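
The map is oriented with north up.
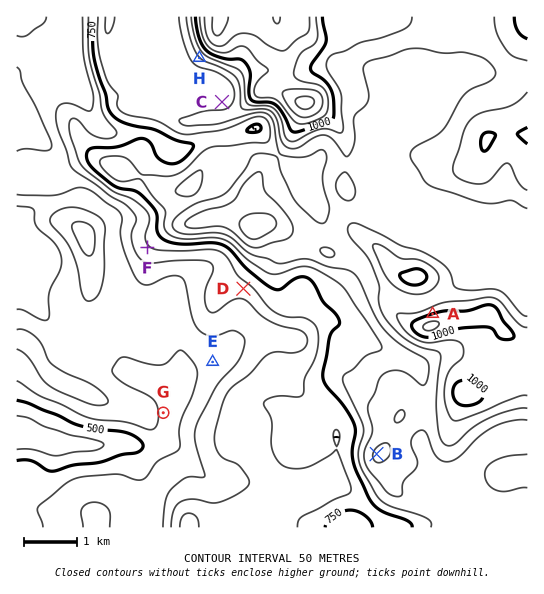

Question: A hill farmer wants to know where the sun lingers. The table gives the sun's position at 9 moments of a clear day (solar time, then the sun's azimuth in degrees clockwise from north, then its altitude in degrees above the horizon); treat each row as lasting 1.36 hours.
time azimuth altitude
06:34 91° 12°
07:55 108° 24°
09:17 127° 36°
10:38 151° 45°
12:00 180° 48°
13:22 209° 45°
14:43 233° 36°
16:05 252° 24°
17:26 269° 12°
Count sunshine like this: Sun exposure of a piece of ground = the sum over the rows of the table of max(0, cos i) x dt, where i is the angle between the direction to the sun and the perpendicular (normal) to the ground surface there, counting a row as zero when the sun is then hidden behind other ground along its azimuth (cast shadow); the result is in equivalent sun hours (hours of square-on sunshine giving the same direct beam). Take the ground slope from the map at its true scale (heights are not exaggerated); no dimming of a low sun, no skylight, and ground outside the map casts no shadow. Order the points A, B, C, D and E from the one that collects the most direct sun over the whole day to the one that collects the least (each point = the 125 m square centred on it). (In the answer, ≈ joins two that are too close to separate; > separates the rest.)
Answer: D > E ≈ B > C > A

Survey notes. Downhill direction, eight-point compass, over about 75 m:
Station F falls SW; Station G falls E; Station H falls SW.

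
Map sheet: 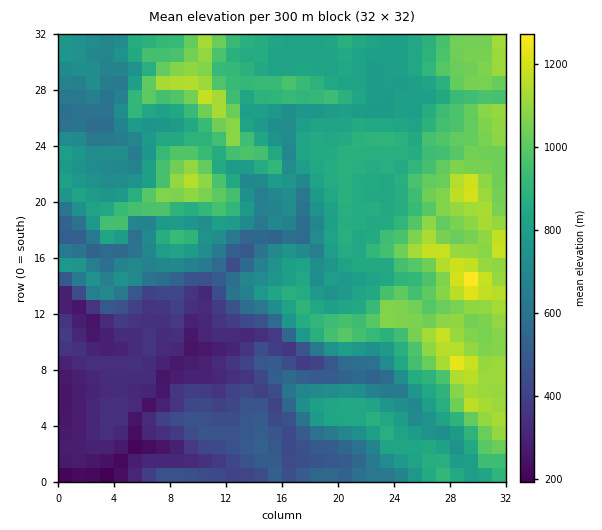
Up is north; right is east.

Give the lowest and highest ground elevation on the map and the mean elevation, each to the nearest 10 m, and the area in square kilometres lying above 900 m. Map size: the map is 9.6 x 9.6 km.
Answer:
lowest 180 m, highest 1300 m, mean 740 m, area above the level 25.3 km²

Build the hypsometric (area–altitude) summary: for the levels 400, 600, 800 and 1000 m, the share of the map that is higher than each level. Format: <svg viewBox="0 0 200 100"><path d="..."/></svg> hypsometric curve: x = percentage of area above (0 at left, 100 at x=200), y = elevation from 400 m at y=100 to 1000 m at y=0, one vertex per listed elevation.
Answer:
<svg viewBox="0 0 200 100"><path d="M170 100l-27-33-44-34-64-33"/></svg>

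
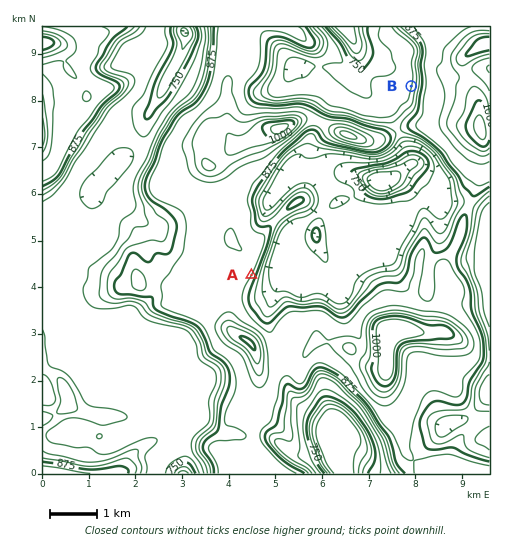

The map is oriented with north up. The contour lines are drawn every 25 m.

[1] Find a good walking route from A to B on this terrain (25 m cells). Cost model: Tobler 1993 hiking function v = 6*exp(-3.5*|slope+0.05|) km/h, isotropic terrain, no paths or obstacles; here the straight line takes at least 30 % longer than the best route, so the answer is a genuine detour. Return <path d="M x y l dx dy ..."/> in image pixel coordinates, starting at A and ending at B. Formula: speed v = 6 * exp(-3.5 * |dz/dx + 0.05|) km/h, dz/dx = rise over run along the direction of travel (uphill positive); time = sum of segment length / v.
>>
<path d="M251 275l5-5 21-42 6-5 14-7 7 0 9-5 5-5 5-9 25-26 35-17 8-8 6-12 0-8 8-17 4-3 2-5 0-15"/>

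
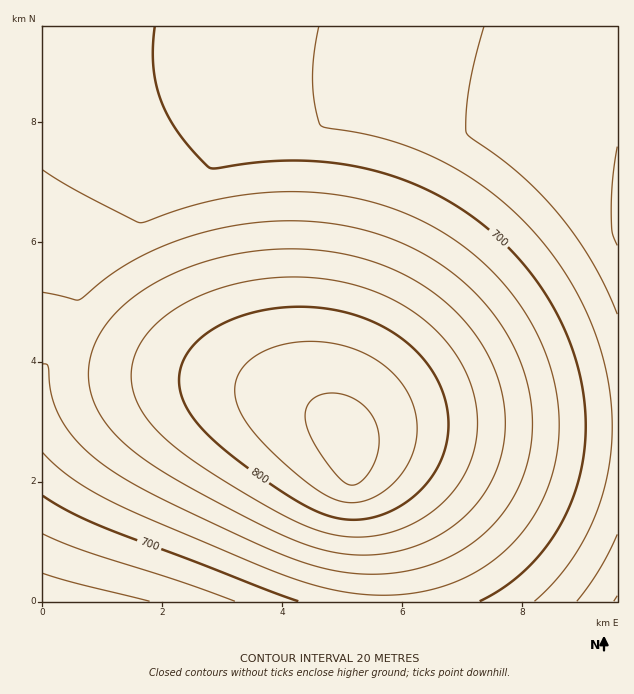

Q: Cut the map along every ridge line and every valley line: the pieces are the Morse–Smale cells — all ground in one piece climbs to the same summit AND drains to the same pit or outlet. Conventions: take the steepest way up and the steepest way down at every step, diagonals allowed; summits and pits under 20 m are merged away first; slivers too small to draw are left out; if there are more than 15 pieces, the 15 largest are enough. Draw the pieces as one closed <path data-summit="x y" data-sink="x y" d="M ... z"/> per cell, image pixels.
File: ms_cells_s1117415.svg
<path data-summit="350 451" data-sink="617 216" d="M617 26l-574 0-1 304 17 2 36 16 38 12 102 22 52 14 21 10 20 12 16 15 5 11 10-8 12-5 38-6 208 1z"/><path data-summit="350 451" data-sink="43 601" d="M55 330l-13 1 1 271 344-1-1-39-8-42-12-31-14-17-2-27-6-12-16-15-23-14-40-15-132-29-38-12z"/><path data-summit="350 451" data-sink="617 601" d="M514 425l-120 1-27 6-8 4-9 8 2 28 14 17 14 37 6 36 2 40 230-1 0-174z"/>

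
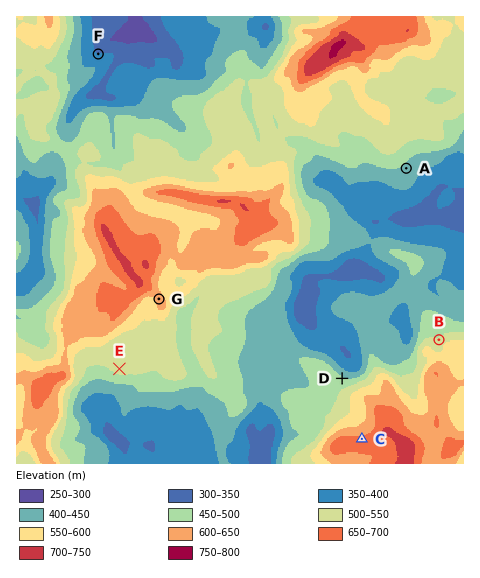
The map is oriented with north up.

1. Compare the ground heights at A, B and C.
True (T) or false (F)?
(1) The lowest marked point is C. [F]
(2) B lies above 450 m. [T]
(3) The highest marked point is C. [T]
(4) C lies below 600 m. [F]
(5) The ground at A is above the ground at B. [F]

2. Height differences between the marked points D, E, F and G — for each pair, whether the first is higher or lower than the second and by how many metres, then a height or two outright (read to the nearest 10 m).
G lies higher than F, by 260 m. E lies higher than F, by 170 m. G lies higher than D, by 150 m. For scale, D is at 460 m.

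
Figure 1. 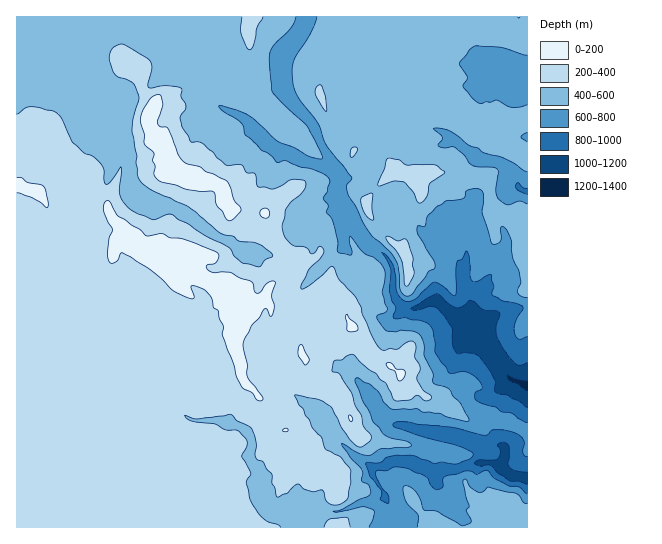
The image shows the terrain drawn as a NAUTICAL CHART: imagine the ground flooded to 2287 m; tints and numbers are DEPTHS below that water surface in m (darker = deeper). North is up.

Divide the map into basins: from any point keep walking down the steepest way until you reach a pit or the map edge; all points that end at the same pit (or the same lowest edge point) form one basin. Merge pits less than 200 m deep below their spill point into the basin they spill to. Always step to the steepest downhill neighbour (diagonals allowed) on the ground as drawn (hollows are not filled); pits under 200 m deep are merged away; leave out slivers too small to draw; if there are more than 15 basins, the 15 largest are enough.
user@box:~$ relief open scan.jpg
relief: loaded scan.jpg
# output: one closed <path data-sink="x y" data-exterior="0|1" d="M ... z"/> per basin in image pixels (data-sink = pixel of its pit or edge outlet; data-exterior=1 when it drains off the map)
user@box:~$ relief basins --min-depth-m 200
<path data-sink="527 385" data-exterior="1" d="M331 16l-315 1 1 511 318 0 6-7-4-18 3-29-10-9-9 0-16-20-10-9-10-6-1-9-8-19 7-3 14-12 12-4-4-13 0-11 8 1 12-11 10-4 5-4 1-6 10-8 8 6 8 16 10 11 18 9 10 14 10 5 11 9 21 8 23 16 17-4 11 4 11 0 16 8 3 0 0-195-7-15-4-4-26-5-2-23-2-6-6-5-16 0-11-4-15 0-16 3-5 5-5-5-19-4-12-22-24-1-4 3-17-17-17-39 3-49 9-27z"/><path data-sink="527 478" data-exterior="1" d="M353 327l-12 8-1 6-5 4-10 4-12 11-7-1-1 11 4 12-4 3-8 2-14 12-7 3 8 19 1 9 10 6 10 9 16 20 9 0 10 9-3 29 4 18-5 6 183 1 0-7 8 2 1-93-19-9-11 0-11-4-17 4-23-16-21-8-11-9-10-5-10-14-18-9z"/><path data-sink="527 191" data-exterior="1" d="M518 16l-185 0-10 30-3 49 17 39 17 17 4-3 21 0 6 6 9 17 19 4 5 5 5-5 16-3 15 0 11 4 16 0 6 5 2 6 2 23 28 6 8 17 1-68-11-9-21-9-1-8 6-13-26-5-4-7-24-24-2-16-5-8 0-12 4-9 11-9 24-5 8 4 15-2 16 4 2-6 0-13z"/>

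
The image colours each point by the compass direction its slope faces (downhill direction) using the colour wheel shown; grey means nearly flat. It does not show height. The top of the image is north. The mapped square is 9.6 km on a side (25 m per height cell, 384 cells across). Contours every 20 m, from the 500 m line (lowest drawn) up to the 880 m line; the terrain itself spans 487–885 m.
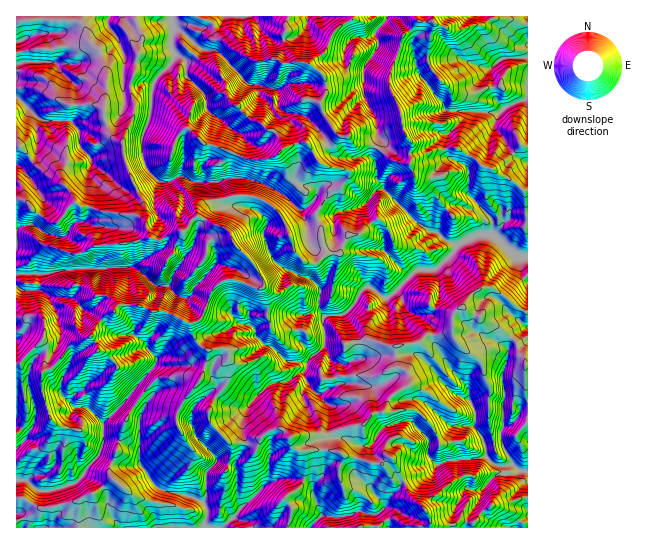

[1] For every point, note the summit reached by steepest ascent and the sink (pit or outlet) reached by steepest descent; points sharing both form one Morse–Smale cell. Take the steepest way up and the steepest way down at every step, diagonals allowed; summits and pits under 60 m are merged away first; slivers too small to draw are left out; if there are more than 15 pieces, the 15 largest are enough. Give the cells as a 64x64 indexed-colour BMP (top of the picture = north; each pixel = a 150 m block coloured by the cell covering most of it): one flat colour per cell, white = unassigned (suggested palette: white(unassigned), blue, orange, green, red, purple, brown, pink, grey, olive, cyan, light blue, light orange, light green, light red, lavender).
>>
<image width="64" height="64" href="data:image/bmp;base64,Qk12CAAAAAAAAHYAAAAoAAAAQAAAAEAAAAABAAQAAAAAAAAIAAATCwAAEwsAABAAAAAAAAAA////ALR3HwAOf/8ALKAsACgn1gC9Z5QAS1aMAMJ34wB/f38AIr28AM++FwDox64AeLv/AIrfmACWmP8A1bDFAFVVVVVEREREREREREREREREu7u7u7u7AAAA//ACIiIiVVVVVURERERERERERERERES7u7u7u7sAAAD///IiIiJVVVVVRERERERERERERERERLu7u7u7uwAAD///8iIiIlVVVVVEREREREREREREREREu7u7u7u7sAD/////IiIiVVVVVVVERERERERERERERERLu7u7u7uwD/////8iIiJVVVVVVVRERERERERERERERES7u7u7u7sP////8iIiIlVVVVVVVURERERERERERERERLu7u7u7uyIv///yIiIiVVVVVVVVREREREREREREREREu7u7u7u7IiL///IiIiJVVVVVVVVERERERERERERERES7u7uyIrIiIiIi8iIiIlVVVVVVVVRERERERERERERERLu7IiIiIiIiIiIiIiIiVVVVVVVVVERERERERERERERCIiIiIiIiIiIiIiIiIiJVVVVVVVVUREREREREEREURBIiIiIiIiIiIiIiIiIiIgVVVVVVVVREREREREEREREREREREiIiIiIiIiIiIiIiBVVVVVVVVUREREREERERERERERERESIiIiIiIiIiIiIFVVVVVVVVREREREQRERERERERERERESIiIiIiIiIiIgVVVVVVVVVURERERBERERERERERERERIiIiIiIiIiIiBVVVVVVVVVVEREREQRERERERERERERESIiIiIiIiIiIFVVVVVVVVVUREREREERERERERERERERESIiIiIiIiIgVVVVVVVVVVVEREREQRERERERERERERERIiIiIiIiIiBVVVVVVVVVVVVVVURBEREREREREREREREiIiIiIiIiIFVXVVVVVVVVVVVVVEEREREREREREREREiIiIiIiIiIgVVd1VVVVVVVVVVVURBERERERERERERESIiIiIiIiIhAFV3VVVVVVVVVVVVERERERERERERERERIiIiIiIiIiEAB3d3VVVVVVVVVVEREREREREREREREREREiIiIiIiEQAAd3d3VVVVVVVVERERERERERERERERERERESIiIiERAAB3d3dVVVVVVVUREREREREREREREREREREREiIhERF3d3d3d3VVVVVVZmERERERERERERERERERERESIhEREXd3d3d3d3VVd2ZmZhERERERERERERERERERERERERERd3d3d3d3d3d3ZmZmERERERERERERERERERERERERERF3d3d3d3d3d3dmZmYREREREREREREREREREREREREREXd3d3d3d3d3d2ZmZmERFmERERERERERERERERERERERd3d3d3d3d3d3ZmZmZmZmYRERERERERERERERERERERF3d3d3d3d3d3dmZmZmZmYREREREREREREREREREREREXd3d3d3d3d3d3ZmZmZmYREREWYRERERERERERERERERd3d3d3d3d3d3d2ZmZmYREREWZmERERERERERERERERF3d3d3d3d3d3d3ZmZmYRERERZmEREREREREREREREREXd3d3d3d3d3dmd2ZmZhERERZmYRERERERERERERERERd3d3d3d3d3dmZmZmZhERERFmZhERERERERzBERERERF3dwd3d3d3d2ZmZmYRERERFmY2ERERERERzMEREREREXcAAHd3d4iIZmZmYREREREWZjMAERERERzMzBERERERcAAAB4iIiIhmZmZmEREREWZjMwAAABERzMzMzMwREREAAAAIiIiIhmZmZmZmYRZmZjMzMAAAERzMzMzMwREREQAAAIiIiIiGZmZmZmZmZmYzMzMzAAAAzMzMzMwREREZAAAIiIiIiIZmZmYzM2ZjMzMzMzMwAAzMzMzMzMEREZkAAIiIiIiIZmZmYzMzMzMzMzMzMzAADMzMzMzMwRGZmQCIiIiIiIhmZmZjMzMzMzMzMzMAAAAMzMzMzMwRmZmZAIiIiIiIhmZmZmMzMzMzMzMzMAAAAAzO6szMERmZmZkIiIiIiIiGZmZmYzMzMzMzMzMzAAAADu7qqqoZmZmZmYiIiIiIiIZmZmZjMzMzMzMzMzMzAN3e7uqqqpmZmZmZiIiIiIiIZmZmYzMzMzMzMzMzMzPd3d7u6qqqmZmZmZmIiIiIiIZmZmMzMzMzMzMzMzMzPd3d3u6qqqqpmZmZmYiIiIiIhmZmYzMzMzMzMzMzMzM93d3e7qqqqqqZmZmZiIiIiIiGZmZjMzMzMzMzMzMzM93d3e7uqqqqmZmZmZmIiIiIiIZmZmMzMzMzMzMwMzMz3d3d7uqqqqmZmZmZmYiIiIiIhmZmYzMzMzMzMwADMzM93d7u6qqqmZmZmZmZiIiIiIiGZmZjMzMzMzMzMzMzMz3d3u7qqqmZmZmZmZmIiIiIiIZmZmYzMzMzMzMzMzMz3d3d7uqqqZmZmZmZmYiIiIiIhmZmZmMzMzMzMzMzMz3d3d7u6qqZmZmZmZmZiIiIiIiGZmZmZjMzMzMzMzMwDd3QAO7qqqmZmaqqqZmIiIiIiGZmZmZmZmMzMzMzMwAADdAADu6qqqqqqqqqqoiIiIiIZmZmZmZmMzMzMzMzAAAN0AAO7qqqqqqqqqqqiIiIiIZmZmZmZmMzMzMzMAAAAADdAA7uqqqqqqqqqqqIiIiIhmZmZmZmMzMzMzMwAAAAAN0ADu7uqqqqqqqqqoiIiIhmZmZmZmZmZmMzMwAAAAAAAAAA7u4Aqqqqqqqq"/>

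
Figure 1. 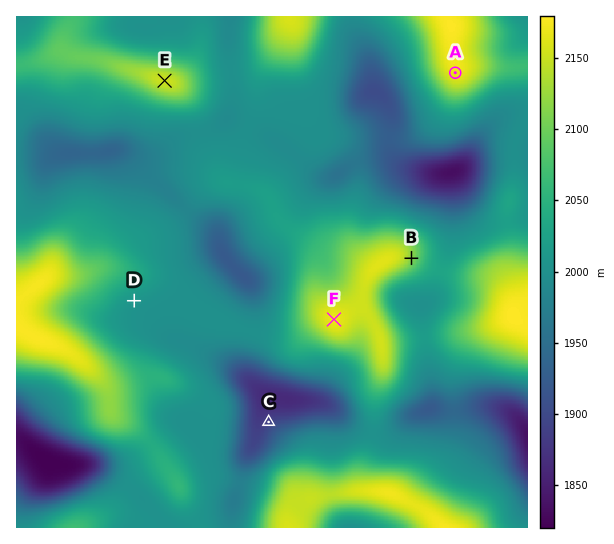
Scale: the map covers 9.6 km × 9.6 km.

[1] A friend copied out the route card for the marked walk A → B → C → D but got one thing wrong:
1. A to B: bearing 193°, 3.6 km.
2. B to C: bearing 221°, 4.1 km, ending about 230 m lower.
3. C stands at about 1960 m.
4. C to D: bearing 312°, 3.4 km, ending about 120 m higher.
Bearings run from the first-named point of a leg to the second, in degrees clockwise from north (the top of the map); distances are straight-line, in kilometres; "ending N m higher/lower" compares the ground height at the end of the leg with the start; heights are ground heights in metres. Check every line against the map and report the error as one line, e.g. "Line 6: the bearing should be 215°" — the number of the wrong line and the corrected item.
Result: Line 3: the height should be about 1890 m.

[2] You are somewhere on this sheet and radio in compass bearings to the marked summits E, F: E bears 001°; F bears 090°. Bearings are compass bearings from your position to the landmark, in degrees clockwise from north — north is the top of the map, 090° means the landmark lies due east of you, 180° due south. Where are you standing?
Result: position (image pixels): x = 161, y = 319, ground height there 2000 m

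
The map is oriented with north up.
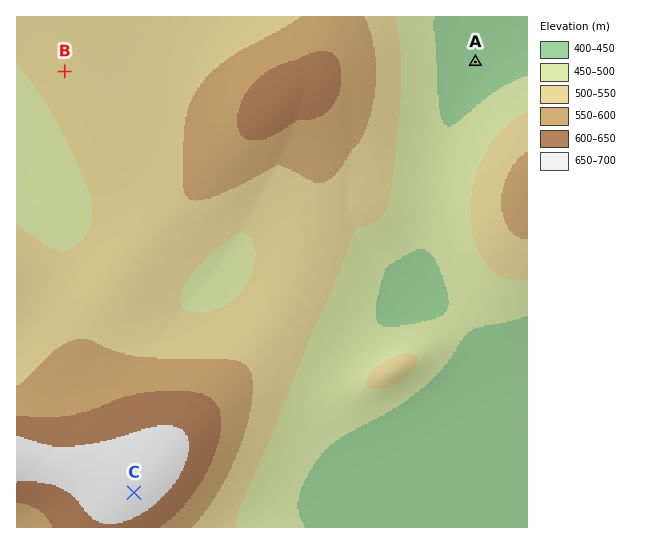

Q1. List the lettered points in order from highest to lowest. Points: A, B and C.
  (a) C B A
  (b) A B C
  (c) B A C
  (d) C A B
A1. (a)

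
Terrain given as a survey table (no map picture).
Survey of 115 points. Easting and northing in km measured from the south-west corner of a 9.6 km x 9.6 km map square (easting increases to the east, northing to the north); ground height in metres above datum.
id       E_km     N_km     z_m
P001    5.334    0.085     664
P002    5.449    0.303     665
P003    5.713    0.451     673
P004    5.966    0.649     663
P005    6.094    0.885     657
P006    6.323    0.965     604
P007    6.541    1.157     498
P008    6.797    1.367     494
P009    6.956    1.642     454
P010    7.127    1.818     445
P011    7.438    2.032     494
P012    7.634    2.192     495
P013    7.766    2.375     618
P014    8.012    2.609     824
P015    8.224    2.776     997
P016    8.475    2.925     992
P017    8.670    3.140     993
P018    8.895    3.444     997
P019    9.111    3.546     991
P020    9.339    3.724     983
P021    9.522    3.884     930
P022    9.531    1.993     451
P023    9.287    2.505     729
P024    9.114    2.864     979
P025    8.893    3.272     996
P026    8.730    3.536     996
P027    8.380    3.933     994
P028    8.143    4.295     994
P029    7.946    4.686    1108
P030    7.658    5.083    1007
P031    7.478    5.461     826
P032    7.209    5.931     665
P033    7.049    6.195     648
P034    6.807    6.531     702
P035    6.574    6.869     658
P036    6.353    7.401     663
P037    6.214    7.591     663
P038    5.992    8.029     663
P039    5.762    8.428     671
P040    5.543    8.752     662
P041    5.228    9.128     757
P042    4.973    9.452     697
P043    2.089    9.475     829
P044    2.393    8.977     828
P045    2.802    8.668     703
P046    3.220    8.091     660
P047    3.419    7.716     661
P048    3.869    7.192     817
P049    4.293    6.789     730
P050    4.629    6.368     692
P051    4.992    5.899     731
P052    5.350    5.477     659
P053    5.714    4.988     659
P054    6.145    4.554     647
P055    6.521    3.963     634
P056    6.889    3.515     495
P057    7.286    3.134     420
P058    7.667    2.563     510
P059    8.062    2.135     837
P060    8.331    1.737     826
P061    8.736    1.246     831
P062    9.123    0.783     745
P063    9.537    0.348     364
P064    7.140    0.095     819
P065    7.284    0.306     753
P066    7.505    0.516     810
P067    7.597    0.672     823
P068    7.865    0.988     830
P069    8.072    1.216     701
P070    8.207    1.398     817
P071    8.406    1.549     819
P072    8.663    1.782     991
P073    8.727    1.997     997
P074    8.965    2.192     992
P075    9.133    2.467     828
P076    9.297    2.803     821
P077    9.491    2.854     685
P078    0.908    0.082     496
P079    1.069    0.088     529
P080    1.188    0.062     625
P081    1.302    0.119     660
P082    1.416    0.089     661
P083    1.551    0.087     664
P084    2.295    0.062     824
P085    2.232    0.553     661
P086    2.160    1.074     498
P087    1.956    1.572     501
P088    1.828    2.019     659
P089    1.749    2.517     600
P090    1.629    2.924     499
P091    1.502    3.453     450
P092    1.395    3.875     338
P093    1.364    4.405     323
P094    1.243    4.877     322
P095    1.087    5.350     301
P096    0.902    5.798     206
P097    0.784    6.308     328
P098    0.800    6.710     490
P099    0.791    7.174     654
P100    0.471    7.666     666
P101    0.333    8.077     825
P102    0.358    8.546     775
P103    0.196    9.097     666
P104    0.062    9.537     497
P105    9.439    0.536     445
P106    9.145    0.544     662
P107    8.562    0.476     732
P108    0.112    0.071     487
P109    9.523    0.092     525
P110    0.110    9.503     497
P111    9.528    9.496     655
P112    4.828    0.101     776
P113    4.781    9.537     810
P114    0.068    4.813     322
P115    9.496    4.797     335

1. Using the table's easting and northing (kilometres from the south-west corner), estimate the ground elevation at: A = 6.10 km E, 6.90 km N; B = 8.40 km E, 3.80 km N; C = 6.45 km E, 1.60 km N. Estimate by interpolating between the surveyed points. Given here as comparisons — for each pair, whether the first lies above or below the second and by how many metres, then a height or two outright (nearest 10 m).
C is below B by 610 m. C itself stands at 380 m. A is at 630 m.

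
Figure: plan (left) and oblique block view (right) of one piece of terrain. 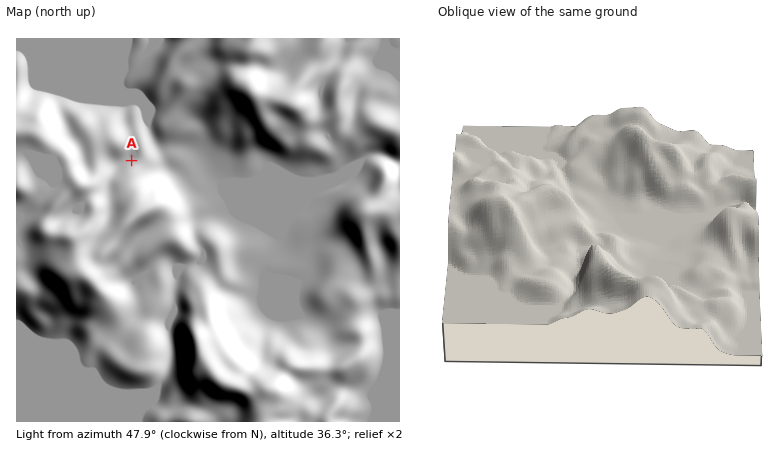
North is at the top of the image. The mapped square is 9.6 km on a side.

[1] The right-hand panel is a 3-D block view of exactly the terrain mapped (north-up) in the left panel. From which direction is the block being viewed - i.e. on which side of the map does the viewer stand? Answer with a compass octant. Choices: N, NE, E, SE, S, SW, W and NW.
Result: S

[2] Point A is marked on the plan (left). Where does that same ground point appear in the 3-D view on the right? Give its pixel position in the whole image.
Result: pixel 547 180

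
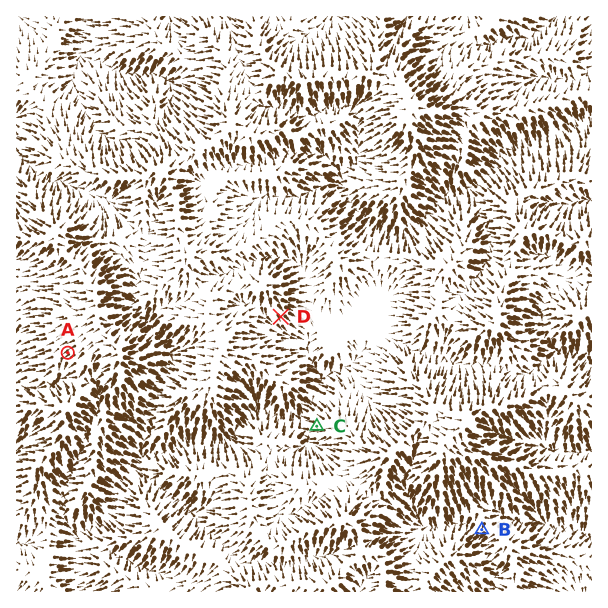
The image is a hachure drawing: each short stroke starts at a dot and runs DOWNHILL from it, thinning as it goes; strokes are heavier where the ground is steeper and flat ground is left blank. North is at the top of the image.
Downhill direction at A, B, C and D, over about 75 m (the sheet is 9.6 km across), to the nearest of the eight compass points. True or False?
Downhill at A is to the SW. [True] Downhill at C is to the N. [False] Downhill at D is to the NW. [False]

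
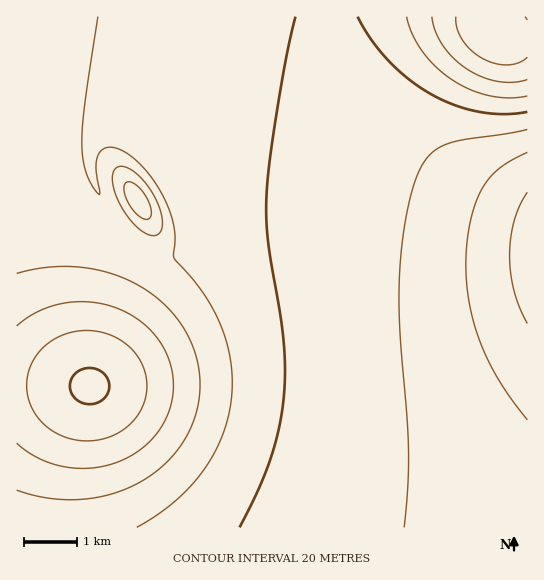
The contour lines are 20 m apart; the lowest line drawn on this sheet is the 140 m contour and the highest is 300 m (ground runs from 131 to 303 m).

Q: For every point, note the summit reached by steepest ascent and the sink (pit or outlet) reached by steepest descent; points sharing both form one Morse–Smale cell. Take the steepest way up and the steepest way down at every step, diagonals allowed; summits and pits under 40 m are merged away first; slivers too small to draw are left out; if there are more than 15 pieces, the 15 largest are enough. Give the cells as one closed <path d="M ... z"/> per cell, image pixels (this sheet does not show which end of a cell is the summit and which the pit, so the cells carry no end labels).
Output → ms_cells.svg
<path d="M331 16l-315 1 1 511 511-1-1-279-90-8-134-19-50 0-34 8-22 12-19 15-19 1-17-8-23-22-11-14-11-22-5-18 0-18 3-8 6-7 8-4 61 1 92 10 107 18 44 14 72 28 42 13 0-7-33-13-52-28-33-24-25-23-27-35-14-28-10-28z"/><path d="M147 136l-38 0-8 4-8 10-1 23 9 28 18 26 23 22 17 8 19-1 19-15 22-12 34-8 50 0 156 22 69 4-1-27-42-13-102-38-45-10-76-12z"/><path d="M527 16l-195 1 1 17 10 28 14 28 27 35 25 23 33 24 52 28 32 13 2 0z"/>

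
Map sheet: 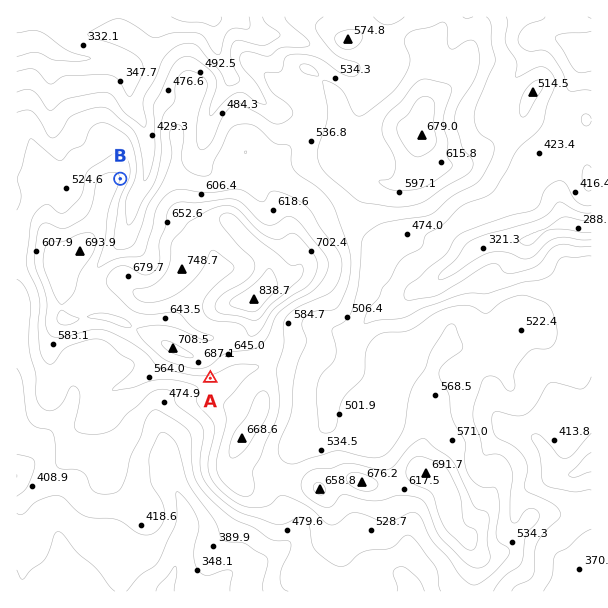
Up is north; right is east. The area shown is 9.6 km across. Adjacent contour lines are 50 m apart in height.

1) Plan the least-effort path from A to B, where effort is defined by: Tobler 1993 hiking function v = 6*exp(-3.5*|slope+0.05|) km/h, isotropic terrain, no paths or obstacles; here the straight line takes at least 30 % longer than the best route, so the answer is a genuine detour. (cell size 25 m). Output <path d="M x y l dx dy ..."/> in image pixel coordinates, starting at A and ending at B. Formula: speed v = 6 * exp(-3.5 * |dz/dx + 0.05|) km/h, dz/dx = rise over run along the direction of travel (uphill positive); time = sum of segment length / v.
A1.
<path d="M210 378l-3-1-7 0-36-18-21-21-5-9-4-5-2-3-33-33-3-6 0-19 8-15 0-33 16-33 0-3"/>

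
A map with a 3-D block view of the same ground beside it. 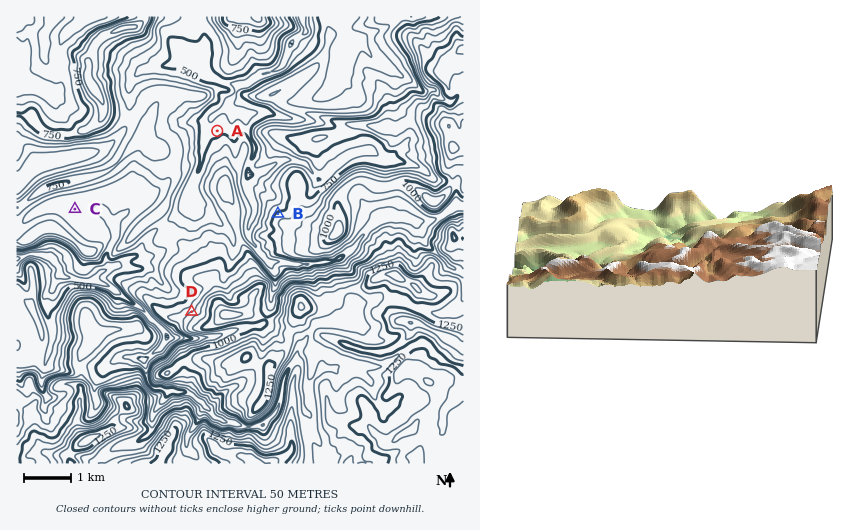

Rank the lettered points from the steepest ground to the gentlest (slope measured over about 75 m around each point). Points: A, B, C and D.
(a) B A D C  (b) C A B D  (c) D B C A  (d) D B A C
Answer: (d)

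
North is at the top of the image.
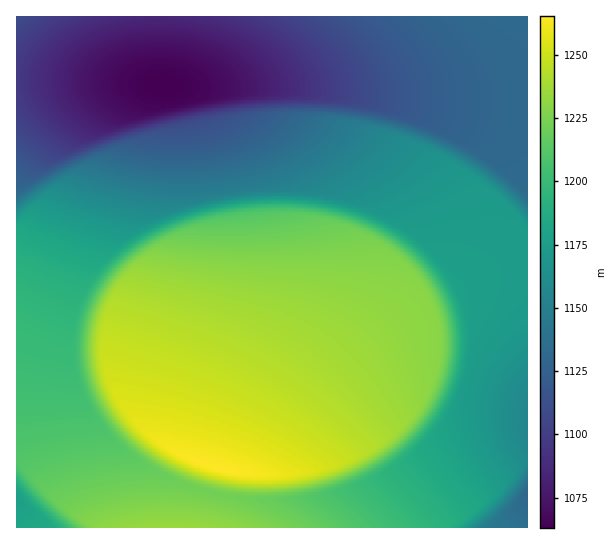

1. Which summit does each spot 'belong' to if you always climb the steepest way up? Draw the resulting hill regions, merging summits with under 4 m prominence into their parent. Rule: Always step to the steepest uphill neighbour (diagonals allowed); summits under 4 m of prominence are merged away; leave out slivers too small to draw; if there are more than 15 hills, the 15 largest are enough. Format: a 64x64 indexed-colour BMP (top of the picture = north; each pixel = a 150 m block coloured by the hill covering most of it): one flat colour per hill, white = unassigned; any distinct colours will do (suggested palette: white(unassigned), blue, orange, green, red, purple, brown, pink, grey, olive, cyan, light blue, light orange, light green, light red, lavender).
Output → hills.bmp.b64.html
<image width="64" height="64" href="data:image/bmp;base64,Qk12CAAAAAAAAHYAAAAoAAAAQAAAAEAAAAABAAQAAAAAAAAIAAATCwAAEwsAABAAAAAAAAAA////ALR3HwAOf/8ALKAsACgn1gC9Z5QAS1aMAMJ34wB/f38AIr28AM++FwDox64AeLv/AIrfmACWmP8A1bDFACIiIiIiIiIiIiIiIiIiIiIiIiIiIiIiIiIiIiIiIiIiIiIiIiIiIiIiIiIiIiIiIiIiIiIiIiIiIiIiIiIiIiIiIiIiIiIiIiIiIiIiIiIiIiIiIiIiIiIiIiIiIiIiIiIiIiIiIiIiIiIiIiIiIhERIiIiIiIiIiIiIiIiIiIiIiIiIiIiIiIiIiIiEREREREREREiIiIiIiIiIiIiIiIiIiIiIiIiIiIiIRERERERERERERESIiIiIiIiIiIiIiIiIiIiIiIiIhERERERERERERERERERIiIiIiIiIiIiIiIiIiIiIiIhERERERERERERERERERERIiIiIiIiIiIiIiIiIiIiIRERERERERERERERERERERESIiIiIiIiIiIiIiIiIiIRERERERERERERERERERERERESIiIiIiIiIiIiIiIiIRERERERERERERERERERERERERESIiIiIiIiIiIiIiIRERERERERERERERERERERERERERESIiIiIiIiIiIiIRERERERERERERERERERERERERERERERIiIiIiIiIiIREREREREREREREREREREREREREREREREREREiIiIiIRERERERERERERERERERERERERERERERERERESIiIiIhERERERERERERERERERERERERERERERERERERIiIiIhEREREREREREREREREREREREREREREREREREREiIiIiERERERERERERERERERERERERERERERERERERESIiIiERERERERERERERERERERERERERERERERERERERIiIiIREREREREREREREREREREREREREREREREREREREiIiIhERERERERERERERERERERERERERERERERERERESIiIiERERERERERERERERERERERERERERERERERERERIiIiEREREREREREREREREREREREREREREREREREREREiIiIRERERERERERERERERERERERERERERERERERERESIiIiERERERERERERERERERERERERERERERERERERERIiIiIREREREREREREREREREREREREREREREREREREREiIiIhERERERERERERERERERERERERERERERERERERESIiIiERERERERERERERERERERERERERERERERERERERIiIiIREREREREREREREREREREREREREREREREREREREiIiIiERERERERERERERERERERERERERERERERERERESIiIiIRERERERERERERERERERERERERERERERERERERIiIiIhEREREREREREREREREREREREREREREREREREREiIiIiIRERERERERERERERERERERERERERERERERERESIiIiIhERERERERERERERERERERERERERERERERERERIiIiIiEREREREREREREREREREREREREREREREREREREiIiIiIhERERERERERERERERERERERERERERERERERESIiIiIiERERERERERERERERERERERERERERERERERERIiIiIiIREREREREREREREREREREREREREREREREREREiIiIiIhERERERERERERERERERERERERERERERERERESIiIiIiIRERERERERERERERERERERERERERERERERERIiIiIiIhEREREREREREREREREREREREREREREREREREiIiIiIiERERERERERERERERERERERERERERERERERESIiIiIiIRERERERERERERERERERERERERERERERERERIiIiIiIiEREREREREREREREREREREREREREREREREREiIiIiIiIRERERERERERERERERERERERERERERERERESIiIiIiIhERERERERERERERERERERERERERERERERERIiIiIiIiEREREREREREREREREREREREREREREREREREiIiIiIiIhERERERERERERERERERERERERERERERERESIiIiIiIhERERERERERERERERERERERERERERERERERIiIiIiIiEREREREREREREREREREREREREREREREREREiIiIiIiIRERERERERERERERERERERERERERERERERESIiIiIiIiERERERERERERERERERERERERERERERERERIiIiIiIiIREREREREREREREREREREREREREREREREREiIiIiIiIiERERERERERERERERERERERERERERERERESIiIiIiIiIhERERERERERERERERERERERERERERERERIiIiIiIiIiMzEREREREREREREREREREREREREREREREzMzMzMzMzMzMRERERERERERERERERERERERERERERETMzMzMzMzMzMxERERERERERERERERERERERERERERERMzMzMzMzMzMzEREREREREREREREREREREREREREREREzMzMzMzMzMzMRERERERERERERERERERERERERERERETMzMzMzMzMzMxERERERERERERERERERERERERERERERMzMzMzMzMzMzEREREREREREREREREREREREREREREREzMzMzMzMzMzMRERERERERERERERERERERERERERERETMzMzMzMzMzMxERERERERERERERERERERERERERERER"/>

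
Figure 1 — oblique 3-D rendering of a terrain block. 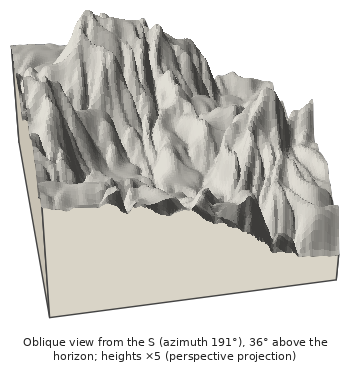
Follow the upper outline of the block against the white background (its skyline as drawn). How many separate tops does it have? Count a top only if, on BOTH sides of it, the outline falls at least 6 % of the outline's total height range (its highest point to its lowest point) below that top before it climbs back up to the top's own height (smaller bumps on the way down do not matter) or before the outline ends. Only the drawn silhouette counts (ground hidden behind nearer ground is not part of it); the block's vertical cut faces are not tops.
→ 2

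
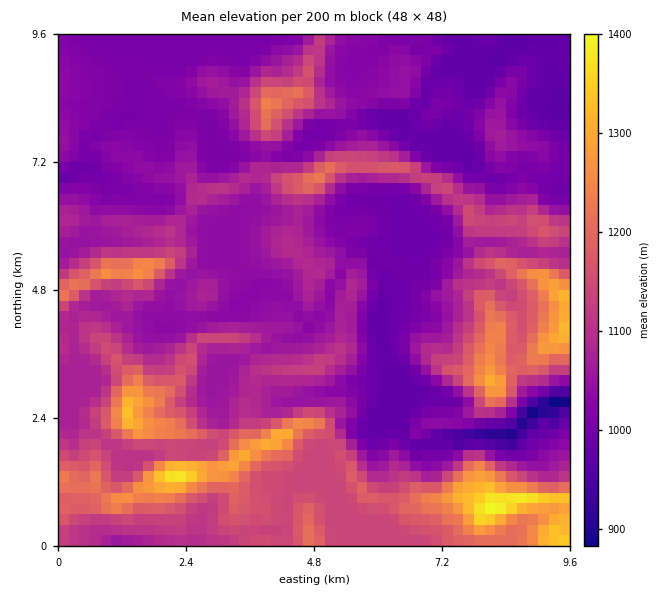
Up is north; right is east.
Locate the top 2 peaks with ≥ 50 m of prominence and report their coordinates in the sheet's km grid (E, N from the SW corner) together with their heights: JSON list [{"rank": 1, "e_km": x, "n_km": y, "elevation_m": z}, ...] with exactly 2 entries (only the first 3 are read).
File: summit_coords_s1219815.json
[{"rank": 1, "e_km": 8.11, "n_km": 0.74, "elevation_m": 1411}, {"rank": 2, "e_km": 2.26, "n_km": 1.36, "elevation_m": 1396}]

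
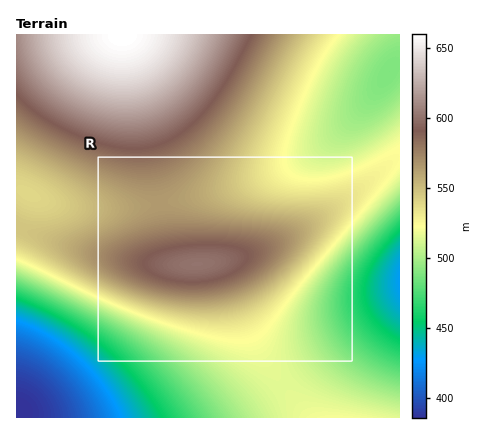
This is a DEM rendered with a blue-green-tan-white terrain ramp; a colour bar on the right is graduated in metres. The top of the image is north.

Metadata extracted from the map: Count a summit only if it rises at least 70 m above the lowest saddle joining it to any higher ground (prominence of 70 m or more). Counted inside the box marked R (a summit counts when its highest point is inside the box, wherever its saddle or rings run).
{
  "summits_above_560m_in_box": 0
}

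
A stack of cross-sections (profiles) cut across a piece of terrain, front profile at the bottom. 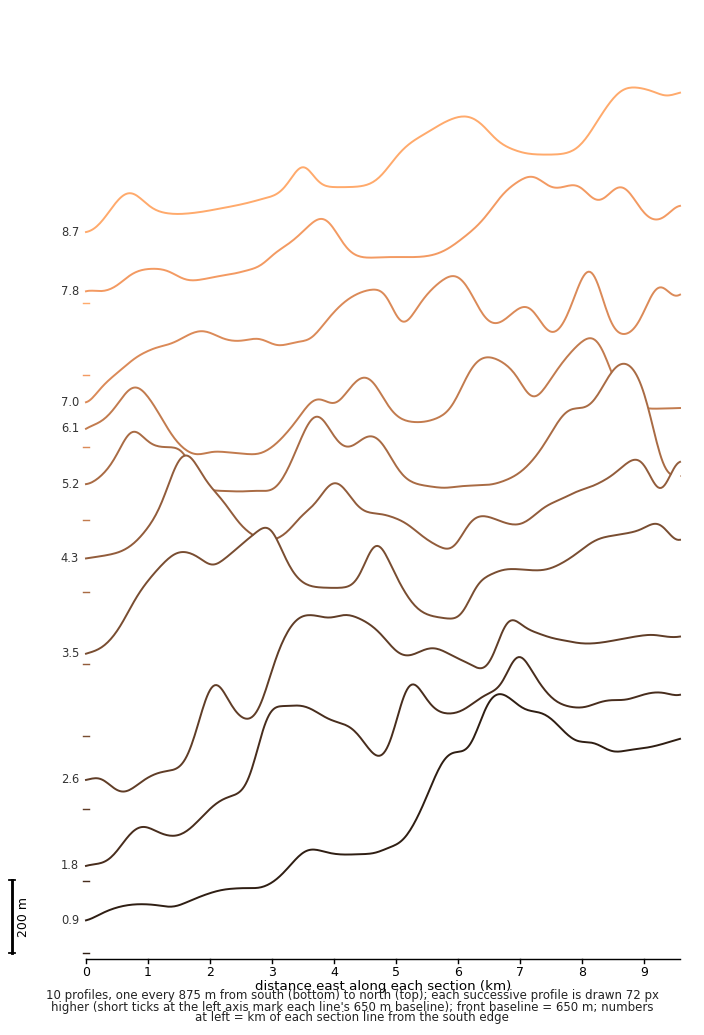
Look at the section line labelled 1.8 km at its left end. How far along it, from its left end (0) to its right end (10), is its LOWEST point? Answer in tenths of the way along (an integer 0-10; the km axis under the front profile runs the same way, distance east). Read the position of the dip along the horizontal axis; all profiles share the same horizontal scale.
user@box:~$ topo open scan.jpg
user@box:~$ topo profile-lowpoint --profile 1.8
0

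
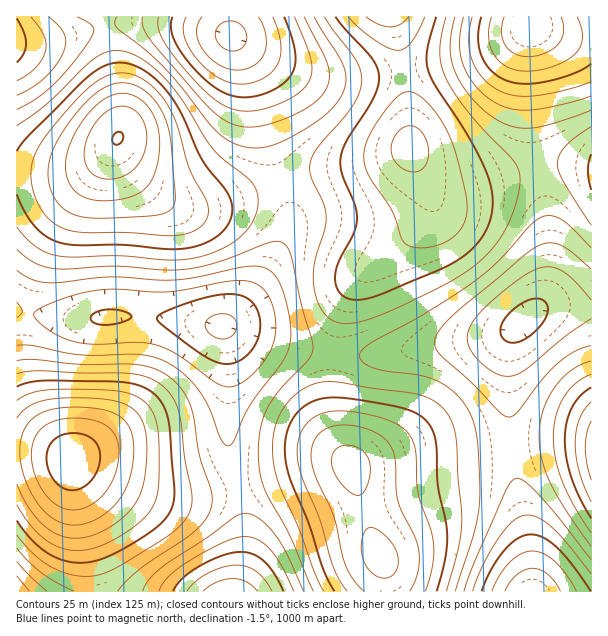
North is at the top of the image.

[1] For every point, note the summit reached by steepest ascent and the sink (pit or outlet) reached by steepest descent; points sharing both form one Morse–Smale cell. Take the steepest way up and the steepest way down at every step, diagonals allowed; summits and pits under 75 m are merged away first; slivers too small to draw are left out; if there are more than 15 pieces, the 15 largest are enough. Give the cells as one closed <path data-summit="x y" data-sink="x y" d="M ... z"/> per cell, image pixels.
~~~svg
<path data-summit="350 465" data-sink="531 591" d="M513 330l-27 8-54 6-49 11-51-1-1 54 5 26 6 16 10 18 15 56 18 45 2 23 145-1-3-51-15-69-4-34-2-87z"/><path data-summit="117 138" data-sink="222 326" d="M116 142l-18 18-23 10-21 4-38-1 0 138 52 8 70-3 81 10 6-1 13-11 12-15 33-57 6-18 0-18-6-23-2-2-42 17-30 8-30 0-23-12-23-21-9-12z"/><path data-summit="72 459" data-sink="222 326" d="M23 312l-7 0 1 138 25 1 20 5 52 24 45 14 38 2 41-8-10-47 1-76-3-27-4-12-84-10-70 3z"/><path data-summit="387 17" data-sink="531 591" d="M578 164l-44 4-81 22-9 0-10-4-14-17 0 4 10 24-2 18-4 7-22 22-34 26-13 12-15 33-8 38 6 2 45 0 49-11 45-4 27-6 9-4 24-20 9-3 27 0 18 3 1-143z"/><path data-summit="387 17" data-sink="531 26" d="M531 16l-139 1 8 28 8 45 1 56 12 25 13 15 10 4 9 0 81-22 23-4 35 1 0-124-19-3-40-12-3-2z"/><path data-summit="117 138" data-sink="231 36" d="M230 16l-128 1 18 82 1 27-5 15 2 8 9 16 23 25 15 10 14 6 21 2 21-4 61-24-12-36-17-69-13-28-10-12z"/><path data-summit="387 17" data-sink="231 36" d="M392 16l-162 1 0 18 10 12 13 28 17 69 12 37 18-6 83-15 13-4 14-9-2-57-8-45z"/><path data-summit="591 449" data-sink="531 591" d="M573 307l-27 0-9 3-23 20-6 20 0 55 3 47 18 88 4 52 59-1 0-280z"/><path data-summit="387 17" data-sink="222 326" d="M410 148l-27 12-83 15-18 6 7 25 0 18-6 18-33 57-12 15-15 12 59 18 50 10 8-39 15-33 13-12 34-26 22-22 4-7 2-18z"/><path data-summit="72 459" data-sink="231 591" d="M72 460l2 25 17 70 5 37 140-1 6-22 4-27-4-38-5-16-40 8-38-2-30-8z"/><path data-summit="350 465" data-sink="231 591" d="M347 463l-26 1-83 24 6 27 2 27-9 50 149-1-1-22-18-45-15-56z"/><path data-summit="117 138" data-sink="17 41" d="M101 16l-85 1 1 155 37 2 21-4 23-10 18-19 5-15-1-27-16-75z"/><path data-summit="350 465" data-sink="222 326" d="M227 326l-3 0-1 4 3 8 3 27-1 76 10 45 5 1 78-23 27 0 1-2-11-19-6-24 0-65-50-10z"/><path data-summit="72 459" data-sink="17 591" d="M30 450l-14 0 0 141 79 1 1-11-4-18-18-78-1-21-7-7z"/><path data-summit="72 459" data-sink="531 26" d="M591 16l-58 0-3 8 31 12 30 4z"/>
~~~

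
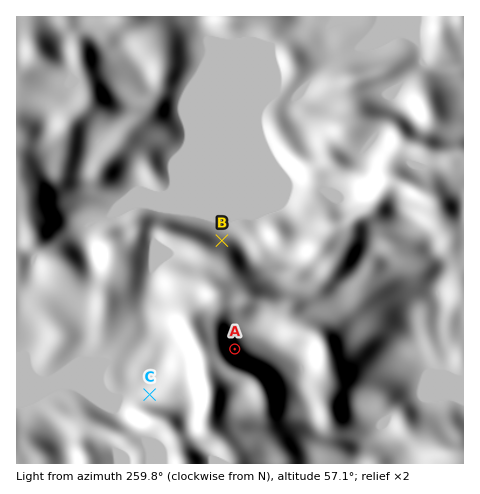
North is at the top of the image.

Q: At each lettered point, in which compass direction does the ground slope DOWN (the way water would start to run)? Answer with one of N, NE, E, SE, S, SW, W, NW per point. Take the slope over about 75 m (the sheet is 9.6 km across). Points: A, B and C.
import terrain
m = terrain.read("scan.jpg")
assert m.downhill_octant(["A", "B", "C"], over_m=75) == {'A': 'NE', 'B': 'N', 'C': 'NW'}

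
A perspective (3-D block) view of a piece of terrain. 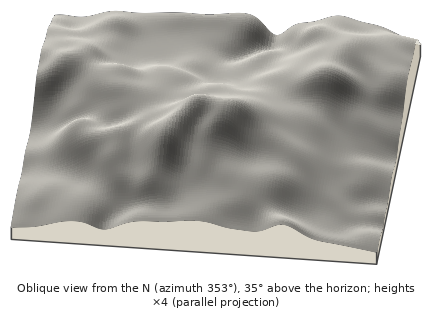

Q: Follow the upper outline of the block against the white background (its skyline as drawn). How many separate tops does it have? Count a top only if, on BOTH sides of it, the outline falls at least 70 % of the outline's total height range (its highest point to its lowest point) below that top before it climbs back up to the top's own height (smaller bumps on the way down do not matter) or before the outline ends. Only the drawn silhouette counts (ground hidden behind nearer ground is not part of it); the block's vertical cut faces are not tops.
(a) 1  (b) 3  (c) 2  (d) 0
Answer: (d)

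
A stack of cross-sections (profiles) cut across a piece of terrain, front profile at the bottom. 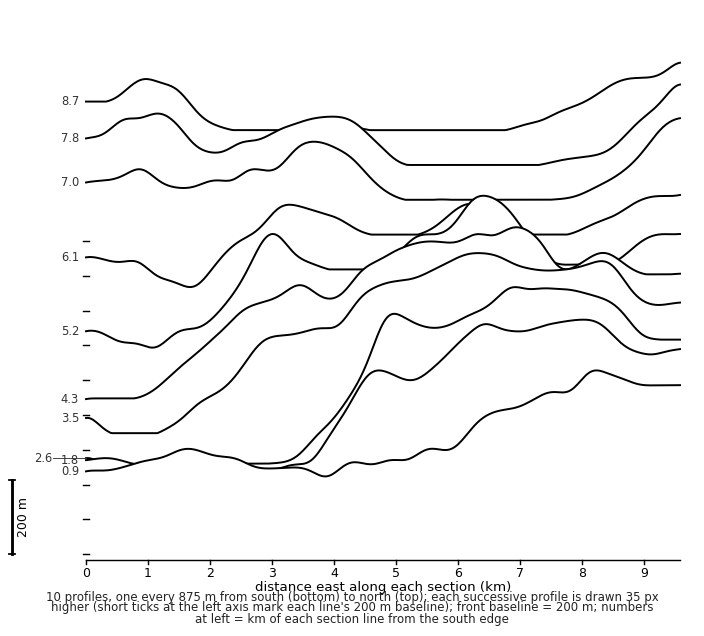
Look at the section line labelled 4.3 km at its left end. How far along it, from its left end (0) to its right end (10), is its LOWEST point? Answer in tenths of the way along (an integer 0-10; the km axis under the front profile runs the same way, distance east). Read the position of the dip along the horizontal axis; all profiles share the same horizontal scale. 0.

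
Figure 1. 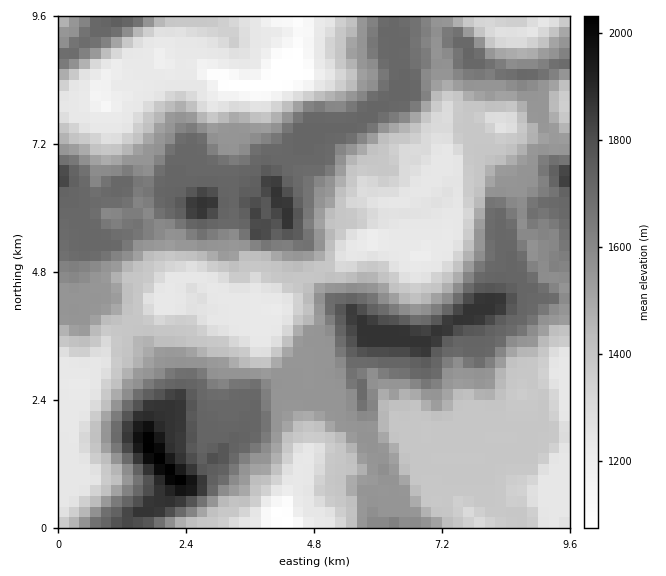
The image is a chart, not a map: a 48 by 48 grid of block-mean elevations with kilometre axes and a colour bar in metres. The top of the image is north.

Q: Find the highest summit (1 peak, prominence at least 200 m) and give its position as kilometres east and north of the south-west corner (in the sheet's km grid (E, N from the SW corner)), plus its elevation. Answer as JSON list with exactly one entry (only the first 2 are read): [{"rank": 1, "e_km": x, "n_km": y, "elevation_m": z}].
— [{"rank": 1, "e_km": 2.31, "n_km": 0.89, "elevation_m": 2033}]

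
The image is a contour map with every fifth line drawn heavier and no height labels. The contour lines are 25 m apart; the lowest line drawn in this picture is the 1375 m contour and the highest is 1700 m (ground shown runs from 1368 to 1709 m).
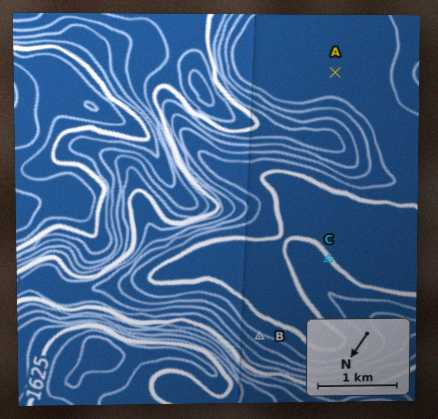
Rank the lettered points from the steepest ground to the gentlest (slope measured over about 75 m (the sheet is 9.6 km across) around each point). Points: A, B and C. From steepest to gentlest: B C A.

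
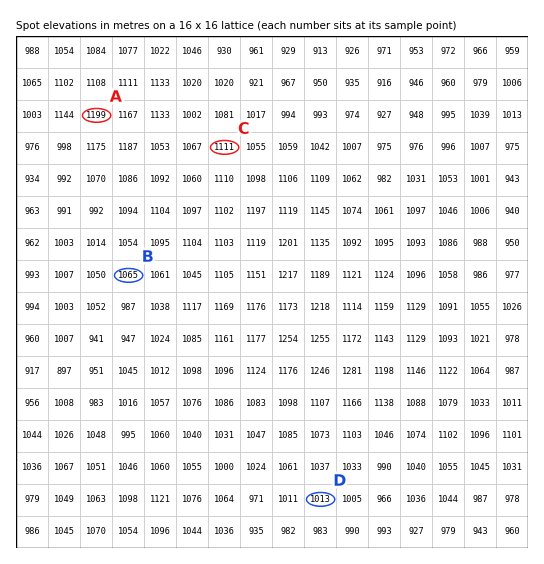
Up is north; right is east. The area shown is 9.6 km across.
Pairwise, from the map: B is below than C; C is below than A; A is above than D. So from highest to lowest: A C B D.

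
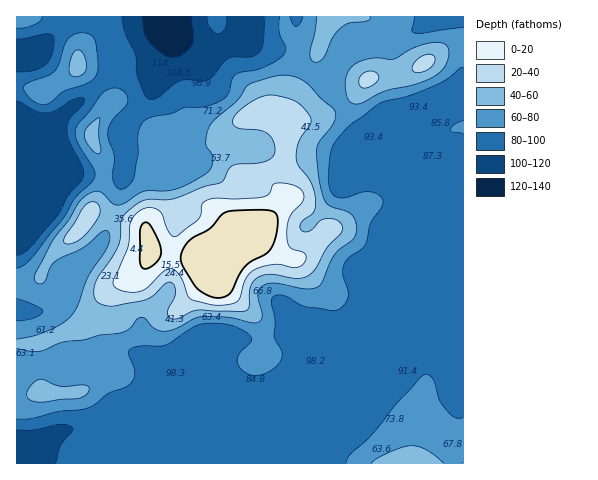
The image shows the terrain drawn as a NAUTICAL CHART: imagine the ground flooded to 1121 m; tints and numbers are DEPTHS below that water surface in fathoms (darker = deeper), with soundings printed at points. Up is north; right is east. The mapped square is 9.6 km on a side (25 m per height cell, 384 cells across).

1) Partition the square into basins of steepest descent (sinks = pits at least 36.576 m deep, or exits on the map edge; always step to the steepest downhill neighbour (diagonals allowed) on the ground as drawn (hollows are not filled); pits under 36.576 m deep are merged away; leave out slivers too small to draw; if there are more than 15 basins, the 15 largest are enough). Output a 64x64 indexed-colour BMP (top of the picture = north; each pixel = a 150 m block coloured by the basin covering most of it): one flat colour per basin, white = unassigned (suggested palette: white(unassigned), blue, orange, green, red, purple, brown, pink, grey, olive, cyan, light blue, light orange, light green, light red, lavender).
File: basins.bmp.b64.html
<image width="64" height="64" href="data:image/bmp;base64,Qk12CAAAAAAAAHYAAAAoAAAAQAAAAEAAAAABAAQAAAAAAAAIAAATCwAAEwsAABAAAAAAAAAA////ALR3HwAOf/8ALKAsACgn1gC9Z5QAS1aMAMJ34wB/f38AIr28AM++FwDox64AeLv/AIrfmACWmP8A1bDFABEREREREREREREREREREREREREREREREREREREREREREREREREREREREREREREREREREREREREREREREREREREREREREREREREREREREREREREREREREREREREREREREREREREREREREREREREREREREREREREREREREREREREREREREREREREREREREREREREREREREREREREREREREREREREREREREREREREREREREREREREREREREREREREREREREREREREREREREREREREREREREREREREREREREREREREREREREREREREREREREREREREREREREREREREREREREREREREREREREREREREREREREREREREREREREREREREREREREREREREREREREREREREREREREREREREREREREREREREREREREREREREREREREREREREREREREREREREREREREREREREREREREREREREREREREREREREREREREREREREREREREREREREREREREREREREREREREREREREREREREREREREREREREREREREREREREREREREREREREREREREREREREREREREREREREREREREREREREREREREREREREREREREREREREREREREREREREREREREREREREREREREREREREREREREREREREREREREREREREREREREREREiIhERERERERERERERERERERERERERERERERERERERESIiIhERERERERERERERERERERERERERERERERERERERIiIiIhEREREREREREREREREREREREREREREREREREREiIiIiIhERERERERERERERERERERERERERERERERERESIiIiIiIRERERERERERERERERERERERERERERERERERIiIiIiIhEREREREREREREREREREREREREREREREREREiIiIiIiIRERERERERERERERERERERERERERERERERESIiIiIiIiERERERERERERERERERERERERERERERERERIiIiIiIiIhEREREREREREREREREREREREREREREREREzMiIiIiIiIiERERERERERERERERERERERERERERERETMzIiIiIiIiIhERERERERERERERERERERERERERERERMzMiIiIiIiIiEREREREREREREREREREREREREREREREzMzIiIiIiIiIhEREREREREREREiERERERERERERERETMzMyIiIiIiIiIiIiIiIhERERIiIhERERERERERERERMzMzMiIiIiIiIiIiIiIiIRESIiIiIREREREREREREREzMzMzIiIiIiIiIiIiIiIiIiIiIiIiERERERERERERETMzMzMyIiIiIiIiIiIiIiIiIiIiIiIRERERERERERERMzMzMzMiIiIiIiIiIiIiIiIiIiIiIREREREREREREREzMzMzMyIiIiIiIiIiIiIiIiIiIiIRERERERERERERETMzMzMzMiIiIiIiIiIiIiIiIiIiIRERERERERERERERMzMzMzMyIiIiIiIiIiIiIiIiIiIREREREREREREREREzMzMzMzMiIiIiIiIiIiIiIiIiERERERERERERERERETMzMzMzMyIiIiIiIiIiIiIiIiIRERERERERERERERERMzMzMzMzIiIiIiIiIiIiIiIiIREREREREREREREREREzMzMzMzMiIiIiIiIiIiIiIiIiERERERERERERERERETMzMzMzMyIiIiIiIiIiIiIiIiIRERERERERERERERERMzMzMzMzIiIiIiIiIiIiIiIiIhEREREREREREREREREzMzMzMzMiIiIiIiIiIiIiIiIiERERERERERERERERETMzMzMzMiIiIiIiIiIiIiIiIiIRERERERERERERERERMzMzMzMyIiIiIiIiIiIiIiIiIhEREREREREREREREREzMzMzMzIiIiIiIiIiIiIiIiIiERERERERERERERERETMzMzMzMiIiIiIiIiIiIiIiIiIRERERERERERERERERMzMzMzMzIiIiIiIiIiIiIiIiIhEREREREREREREREREzMzMzMzMyIiIiIiIiIiIiIiIiIRERERERERERERERETMzMzMzMzIiIiIiIiIiIiIiIiIhERERERERERERERERMzMzMzMzMiIiIiIiIiIiIiIiIiIREREREREREREREREzIjMzMzMyIiIiIiIiIiIiIiIiIhERERERERERERERESIiIjMzMyIiIiIiIiIiIiIiIiIiIRERERERERERERERIiIiIjMyIiIiIiIiIiIiIiIiIiIhEREREREREREREREiIiIiIiIiIiIiIiIiIiIiIiIiIiIRERERERERERERESIiIiIiIiIiIiIiIiIiIiIiIiIiIhERERERERERERERIiIiIiIiIiIiIiIiIiIiIiIiIiIiIREREREREREREREiIiIiIiIiIiIiIiIiIiIiIiIiIiIhERERERERERERESIiIiIiIiIiIiIiIiIiIiIiIiIiIiIRERERERERERERIiIiIiIiIiIiIiIiIiIiIiIiIiIiIhEREREREREREREiIiIiIiIiIiIiIiIiIiIiIiIiIiIiERERERERERERESIiIiIiIiIiIiIiIiIiIiIiIiIiIiIhERERERERERER"/>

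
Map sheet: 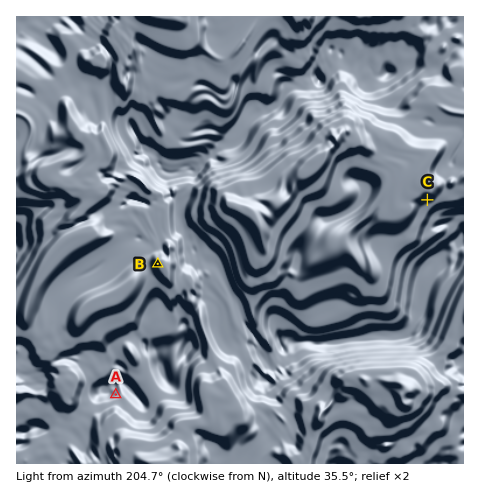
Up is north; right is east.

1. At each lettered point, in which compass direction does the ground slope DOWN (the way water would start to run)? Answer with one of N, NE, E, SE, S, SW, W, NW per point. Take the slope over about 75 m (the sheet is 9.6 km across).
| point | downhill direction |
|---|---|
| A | SE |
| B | E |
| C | N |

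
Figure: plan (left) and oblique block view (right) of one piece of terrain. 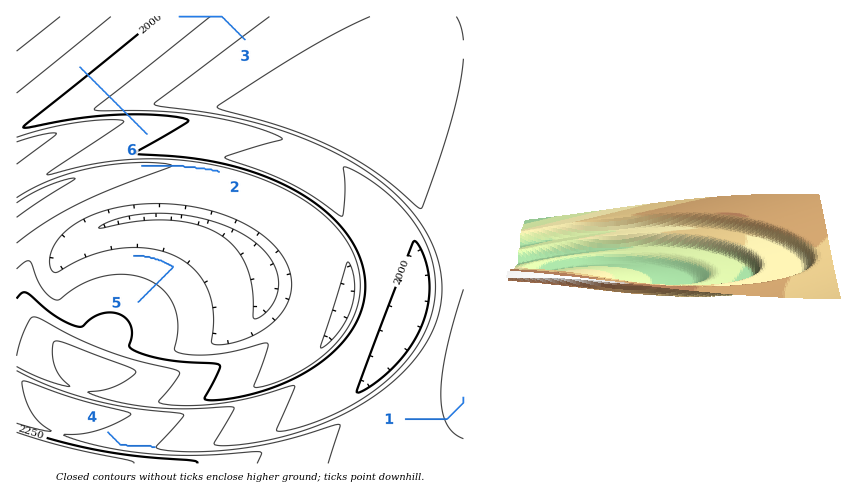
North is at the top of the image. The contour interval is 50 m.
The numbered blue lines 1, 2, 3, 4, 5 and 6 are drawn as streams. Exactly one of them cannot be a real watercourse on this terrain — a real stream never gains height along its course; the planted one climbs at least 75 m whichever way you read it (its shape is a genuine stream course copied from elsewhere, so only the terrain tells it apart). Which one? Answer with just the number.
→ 6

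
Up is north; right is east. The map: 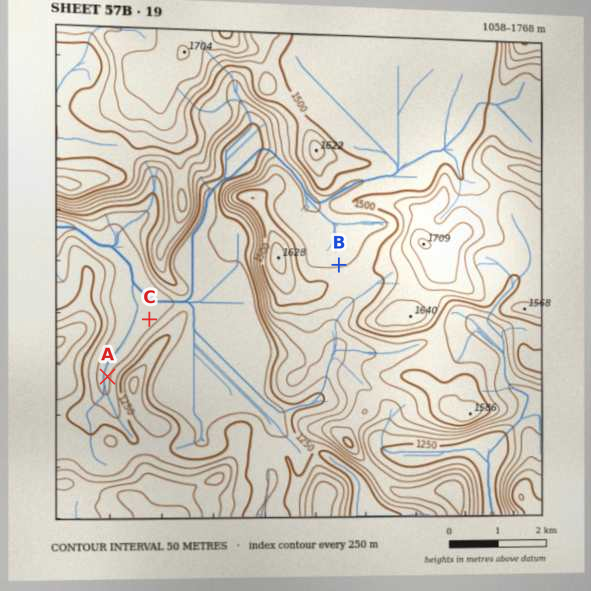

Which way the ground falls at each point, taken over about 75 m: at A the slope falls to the W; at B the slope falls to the N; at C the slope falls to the NW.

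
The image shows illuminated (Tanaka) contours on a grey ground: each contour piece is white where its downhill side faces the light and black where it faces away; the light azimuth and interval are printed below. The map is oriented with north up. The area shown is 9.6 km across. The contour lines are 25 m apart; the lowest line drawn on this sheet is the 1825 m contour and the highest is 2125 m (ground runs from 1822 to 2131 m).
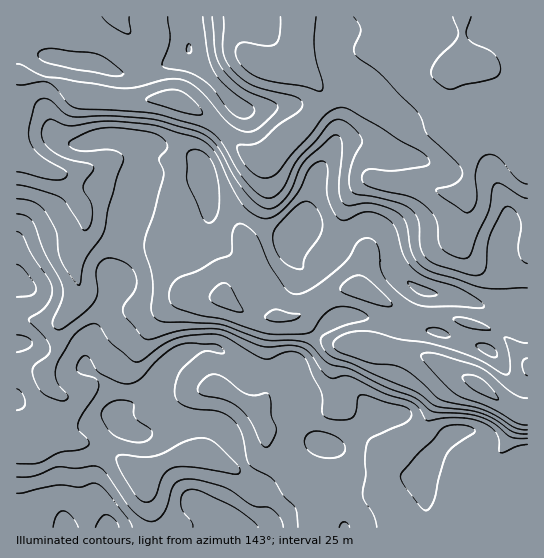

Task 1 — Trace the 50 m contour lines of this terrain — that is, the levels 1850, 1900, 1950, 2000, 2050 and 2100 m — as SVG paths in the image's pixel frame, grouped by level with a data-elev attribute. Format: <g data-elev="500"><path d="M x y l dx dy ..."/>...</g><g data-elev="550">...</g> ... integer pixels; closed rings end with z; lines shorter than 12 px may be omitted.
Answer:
<g data-elev="1850"><path d="M527 184l-5-2-5-3-19-22-9-3-8 4-4 8-2 11 2 22-2 7-4 5-2 1-4 0-27-18-2-3 1-2 14-4 8-5 3-6-1-5-6-8-27-26-7-18-6-7-36-37-23-18-2-8 7-17-2-5-5-8"/><path d="M316 17l-2 33 9 36-1 4-3 1-16-5-29-4-15-4-13-8-9-11-1-9 1-4 4-3 5-1 21 4 9-3 4-9 0-17"/></g><g data-elev="1900"><path d="M527 425l-10-2-28-16-33-13-28-28-6-7-1-4 5-2 9 0 42 13 12 7 24 20 8 4 6 1"/><path d="M527 376l-4-5-1-6 1-5 4-2"/><path d="M527 264l-6-5-3-8 3-24-1-8-6-9-7-4-5 5-12 24-3 11-1 21-4 7-5 2-8-1-31-10-9-5-8-10-2-28-3-7-4-5-14-7-24-6-17-3-6-3-2-9 1-12 4-12 8-17-2-6-6-6-12-9-7 0-6 4-13 17-19 20-15 29-8 7-7 1-8-3-10-10-11-14-18-30-7-8-8-5-52-15-76-5-8-4-12-15-8-6-7-1-19 3-6 0"/><path d="M17 64l5 1 23 11 73 12 17-1 34-8 14 1 8 4 10 7 30 34 12 6 10 0 8-5 12-11 4-5 1-4-7-5-29-13-11-9-9-10-7-16-3-36"/><path d="M129 17l2 14-1 2-3 1-15-8-10-9"/></g><g data-elev="1950"><path d="M527 434l-14-2-19-13-15-6-44-7-21-15-38-16-23-11-23-9-8-9-1-8 4-4 14-7 25-6 4-3-2-4-9-5-14-3-11 3-9 6-10 15-4 3-34 1-13-2-40-13-27-5-17-5-7-5-2-5 0-6 5-11 7-5 16-6 18-11 15-5 2-5 1-20 4-5 4-1 8 4 7 7 15 32 15 22 7 5 5 0 7-2 17-10 24-21 12-19 4-3 5-1 7 3 4 5 2 21 5 11 11 12 14 11 16 6 58 0 0-2-4-4-17-11-36-12-13-8-10-15-9-28-9-9-11-5-8-1-8 2-13 6-4 0-4-2-6-9-4-12 0-28-3-7-7 0-8 5-11 24-17 20-9 6-10 1-10-4-10-8-10-17-18-36-7-8-9-6-50-15-43-3-36 5-20-7-5 4-3 8 1 8 4 7 15 11 27 7 5 3-1 4-8 11-2 5 9 19 0 11-2 9-4 4-3 0-17-27-7-6-26-9-16-3"/><path d="M491 357l4 0 2-2-1-4-3-4-8-4-9 2 3 5z"/><path d="M438 337l9 1 3-3-4-4-8-3-7 0-5 2 2 3z"/><path d="M187 53l3 0 1-2 0-5-2-2-3 5z"/></g><g data-elev="2000"><path d="M527 444l-9 2-17 7-2-2 0-10-2-7-4-5-7-5-12-4-13-2-16 0-18 3-9-14-8-6-25-7-35-18-7 0-10 2-4-1-7-6-13-18-10-6-9-2-28 1-36-15-12-2-31 1-32 9-6 0-20-22-2-6 1-6 11-16 2-7-2-8-7-9-13-6-10 0-7 6-2 9 1 20-5 11-10 9-17 13-8 2-4-3-1-4 10-24 1-8-2-7-16-30-12-31-6-6-10-2"/></g><g data-elev="2050"><path d="M298 527l-1-14-3-7-11-10-10-17-19-10-5-6-7-29-8-13-7-6-8-3-24-3-9-3-7-3-3-5-1-5 0-8 6-15 14-13 8-5 6-1 12 3 3-1-2-6-5-3-28-1-13 3-18 13-17 20-12 5-11-2-17-8-4-4-8-13-6-1-5 6-1 8 4 4 14 4 4 7-3 9-14 21-4 10 1 5 9 9 1 6-8 4-23 4-20 10-21 1"/><path d="M350 527l-2-4-3-1-4 1-2 4"/><path d="M145 502l-8-5-15-23-6-13 2-5 7-1 20 2 9-1 9-3 23-12 17-3 7 2 7 4 23 25 0 4-5 1-42-7-12 0-8 1-6 3-5 6-8 21-4 4z"/><path d="M326 458l11-1 6-3 2-5-2-6-6-6-11-4-11-2-6 2-5 8 3 8 7 6z"/><path d="M17 410l6-2 2-6-3-9-5-4"/><path d="M17 352l11-3 4-6-3-5-12-3"/><path d="M17 297l14-2 4-2 1-4-2-6-8-12-9-7"/></g><g data-elev="2100"><path d="M132 527l-4-8-19-25-7-7-5-3-6-1-12 4-22-2-40 8"/><path d="M258 527l-5-6-20-15-32-15-10-2-8 4-2 10 1 7 10 12 1 5"/></g>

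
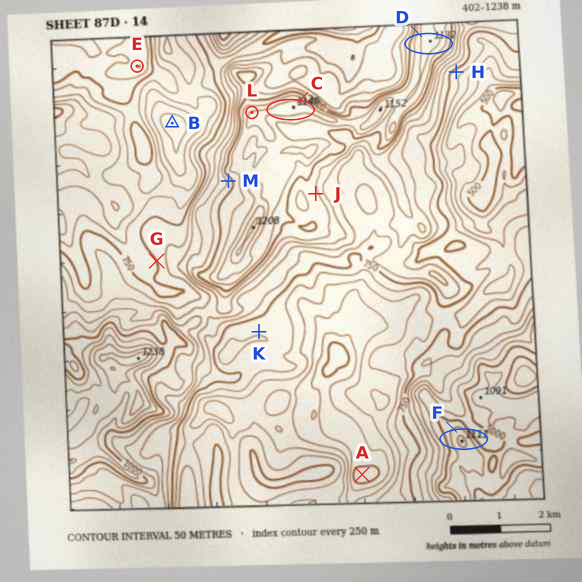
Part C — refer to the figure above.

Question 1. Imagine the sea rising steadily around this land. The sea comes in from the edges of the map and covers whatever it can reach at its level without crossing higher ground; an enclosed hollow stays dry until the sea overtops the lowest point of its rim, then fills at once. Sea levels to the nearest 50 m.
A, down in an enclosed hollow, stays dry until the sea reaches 600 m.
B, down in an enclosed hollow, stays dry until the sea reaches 650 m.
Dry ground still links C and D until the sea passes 1050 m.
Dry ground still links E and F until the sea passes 700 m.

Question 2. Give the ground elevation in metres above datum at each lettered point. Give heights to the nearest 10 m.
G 750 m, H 730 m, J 970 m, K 710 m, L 1110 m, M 970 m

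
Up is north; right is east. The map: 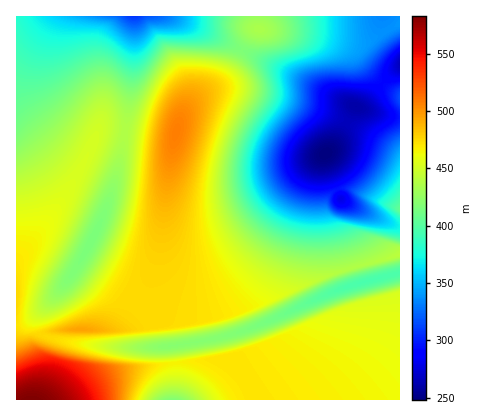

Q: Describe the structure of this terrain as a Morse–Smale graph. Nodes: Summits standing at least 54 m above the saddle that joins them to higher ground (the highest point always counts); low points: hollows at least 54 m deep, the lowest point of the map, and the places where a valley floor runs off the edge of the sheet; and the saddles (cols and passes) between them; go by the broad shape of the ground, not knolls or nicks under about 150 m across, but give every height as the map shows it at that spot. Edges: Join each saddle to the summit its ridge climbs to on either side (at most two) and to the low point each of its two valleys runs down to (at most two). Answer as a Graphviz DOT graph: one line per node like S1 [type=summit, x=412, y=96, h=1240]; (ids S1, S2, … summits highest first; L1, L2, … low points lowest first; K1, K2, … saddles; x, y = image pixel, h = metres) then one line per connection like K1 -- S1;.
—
graph terrain {
  S1 [type=summit, x=32, y=400, h=583];
  L1 [type=low, x=326, y=154, h=248];
  L2 [type=low, x=134, y=16, h=308];
  K1 [type=saddle, x=124, y=132, h=437];
  K2 [type=saddle, x=242, y=50, h=417];
  K1 -- S1;
  K1 -- L1;
  K1 -- L2;
  K2 -- S1;
  K2 -- L1;
  K2 -- L2;
}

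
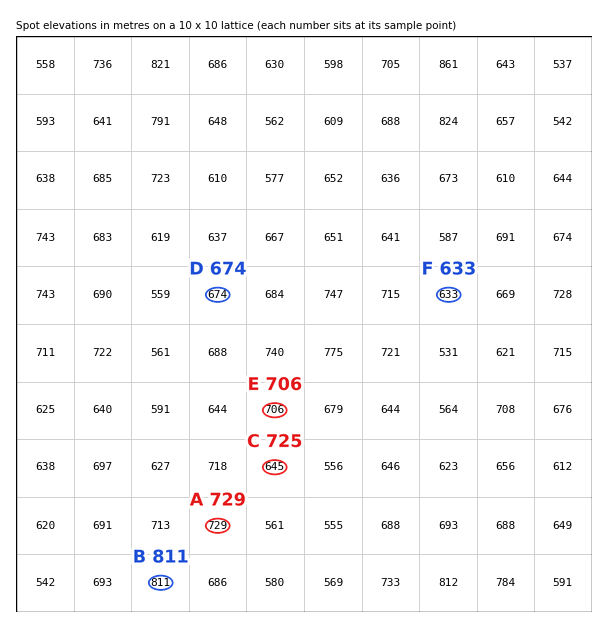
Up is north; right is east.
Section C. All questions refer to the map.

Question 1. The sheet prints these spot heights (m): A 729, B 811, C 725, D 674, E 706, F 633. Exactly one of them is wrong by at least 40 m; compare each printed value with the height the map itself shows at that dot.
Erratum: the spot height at C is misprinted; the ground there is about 645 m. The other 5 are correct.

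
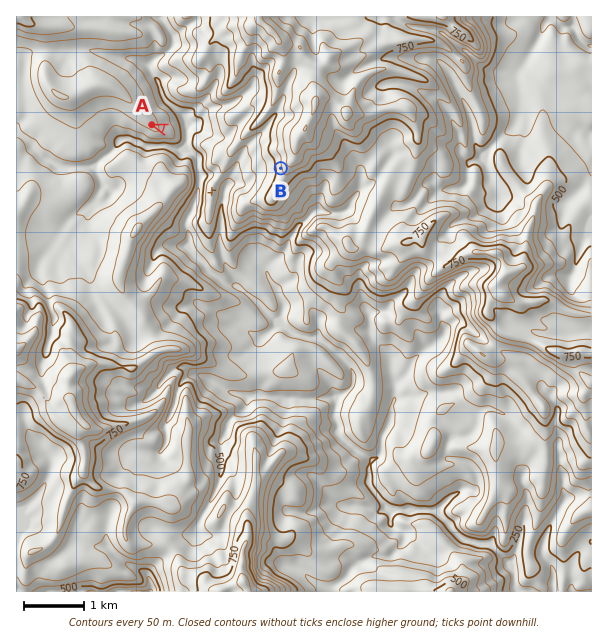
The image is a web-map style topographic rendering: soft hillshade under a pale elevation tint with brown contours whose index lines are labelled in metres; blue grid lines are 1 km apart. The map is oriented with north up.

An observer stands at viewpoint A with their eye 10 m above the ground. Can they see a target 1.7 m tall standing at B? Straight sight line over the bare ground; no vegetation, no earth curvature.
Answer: yes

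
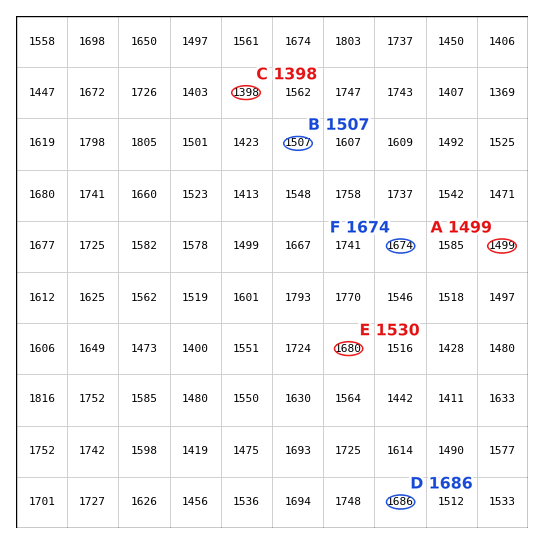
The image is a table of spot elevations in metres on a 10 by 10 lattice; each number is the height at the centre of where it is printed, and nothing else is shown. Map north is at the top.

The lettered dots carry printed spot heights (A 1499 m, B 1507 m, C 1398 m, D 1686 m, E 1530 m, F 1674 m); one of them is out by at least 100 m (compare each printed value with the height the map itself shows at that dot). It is E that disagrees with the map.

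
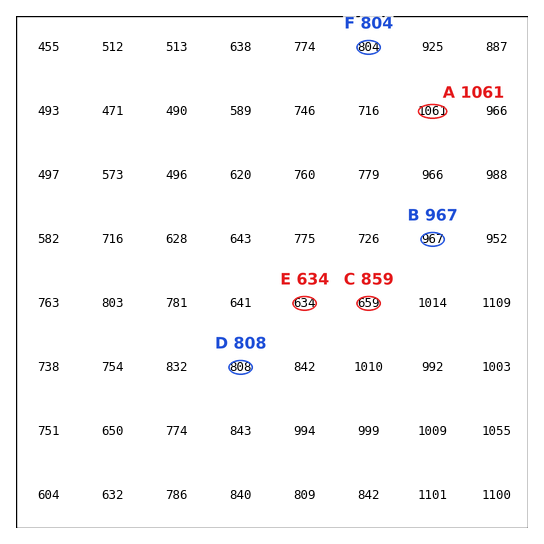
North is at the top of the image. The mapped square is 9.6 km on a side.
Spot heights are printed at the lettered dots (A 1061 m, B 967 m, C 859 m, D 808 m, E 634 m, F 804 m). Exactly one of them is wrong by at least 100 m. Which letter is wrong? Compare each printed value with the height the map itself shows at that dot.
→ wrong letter C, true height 659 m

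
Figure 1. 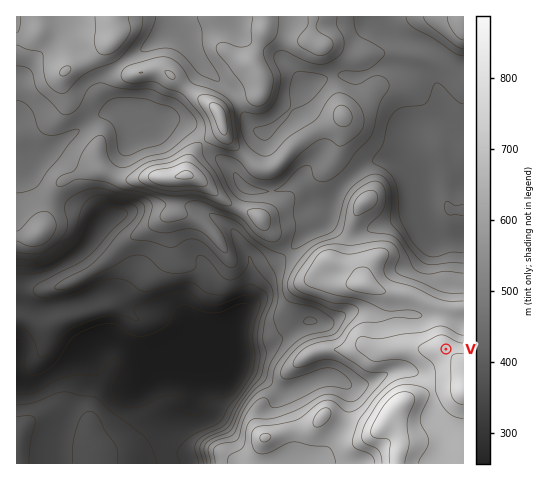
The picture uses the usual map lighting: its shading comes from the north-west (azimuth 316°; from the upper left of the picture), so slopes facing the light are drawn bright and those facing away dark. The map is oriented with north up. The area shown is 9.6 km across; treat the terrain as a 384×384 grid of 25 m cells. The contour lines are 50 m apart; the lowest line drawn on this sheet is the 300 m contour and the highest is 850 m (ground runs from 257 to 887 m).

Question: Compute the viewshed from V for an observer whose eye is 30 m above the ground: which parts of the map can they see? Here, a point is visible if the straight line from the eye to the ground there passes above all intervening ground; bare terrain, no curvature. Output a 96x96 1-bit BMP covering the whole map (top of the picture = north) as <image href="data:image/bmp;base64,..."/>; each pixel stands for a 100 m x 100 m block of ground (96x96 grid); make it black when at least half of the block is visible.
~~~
<image width="96" height="96" href="data:image/bmp;base64,Qk2+BAAAAAAAAD4AAAAoAAAAYAAAAGAAAAABAAEAAAAAAIAEAAATCwAAEwsAAAIAAAAAAAAA////AAAAAAD/BwAAAAAAAAAAePj/B8AAAAAAAAAAcPj/B+AAAAAAAAAAePj/B/AAAAAAAAAAf/D/B/AAAAAGAAAAf/D/A/gAAAAHAEAAP/D/g/wAAAAPgOAAP/D/g/4AAAAfwHAAP+D/w/8AAAAfwHgAP+D/4/+AAAA/wHwAP+D/8//AAAA/4H4AP+D///wAAAAf8H8AH+D///AAAAAf+H8AP+Dz/+AAAAAP/n+A/+DB/4AAAAAP//+B//DA+AAAAAAP//8B//4AAAAAAAAB4PgB//8AAAAAAAAAAAAD//8AAAAAAAAAAAAH//8AAAAAAAAAMAAP//8AAAAAAAAAGAAPwf8IAAAAAAAABAAPwf8GAAAAAAAABgAP8/8HAAAAAAAAAwAf//8HAAAAAAAAAAA///8HAAAAAAAAAAB///8HgAAAAAAAAAB///0HgAAAAAAAAAB//jgHwAAAAAAAAAA//AAP4AAAAAAAAAA//AH/8AAAAAAAAAA//Af/+AAAAAAAAAAf/j///AAAAAAAAAAf////8AAAAAAAAAg/////8AAAAAAAAf/////H/AAAAAAAP////4AD/wAAAAAAH////gAA/+A4AAAAB///4AAAP///gAAAA/B/AAAAD/////wAA+A+AAAAA/////wAAcAeAAzgAf///8AAAMA/AAD+AH///4AAAAAfgAD/gB///wAAAAAf4AD/wA///AAAAAAH8AD/4Af/+AAAAAAD8AD/8AP/+AAAAAAA8AAf+AH/8AAAAAAAIAAP/AD/4AAAAAAAIAAP/AAf4AAAAAAAIB8H/gAH8AAIAAAAYH8D/gAD/AAcAAAAYf8D/gAB/gAMAAAB//8D/gAA/gAIAAA///8D/wAAfAwAAAB///8D/wAAfnwAAAB///8D/wAB//wAAAA///8B/wAP//gAAAAP//8A/4f///gAAAAH//8A//////gAAAAD//8Af/gf//AAAAAB//8AP/AA//AEAAAA//8ACOAAB/AfgAAA//8AAAAAA+A/wAAA//8AAAAAA+AA4AAB//8AAAAAA8HAeAAB//8AAAAAA//APwAD//8AAAAAA/+AP4AP//8AAAAAAf+AH4I///8AAAAAAP+AD/////8AAAAAAA8AA/////8AAAAAAA8AAf////8AAAAAAA8AAH////8AAAAAAA8AAB////8AAAAAAB8AAA////8AAAAAAB/8AAP///8AAAAAAA/+AAB///8AAAAAAAf/AAA///8AAAAAAAI/gAA///8AAAAAAAAfgAAf//8AAAH4AAAfwAAf//8AAA/4AAAfwAAP//8AABH8AAA/wAAH//8AH/B4AAD/4ABz//8AP/AIAD//4AH///8AH/AAAH//8AP///8AD/AAAP4f//////8AAPgAAfwf//////8AADwAAggf//////8AAB4ABAAf//+AAf8AAA4ADAAf/x+AA/8AAA4AGAAf4AeAD/8OAAYAOAAPwAOAP/8HAA4AcAAHwAeAf/8GAAwB4AAHwA+A//8GAAwH4AAHwP+B//8="/>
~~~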